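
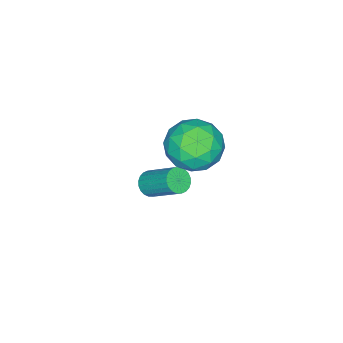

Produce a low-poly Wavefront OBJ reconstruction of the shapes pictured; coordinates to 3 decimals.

v -3.789 -0.119 -0.96
v -3.205 -0.198 -0.927
v -3.087 1.161 0.233
v -3.671 1.239 0.2
v -3.22 -0.048 -1.101
v -3.103 1.311 0.059
v -3.322 0.091 -1.253
v -3.205 1.45 -0.094
v -3.495 0.198 -1.361
v -3.378 1.557 -0.202
v -3.713 0.256 -1.408
v -3.595 1.615 -0.249
v -3.942 0.258 -1.386
v -3.824 1.617 -0.227
v -4.148 0.202 -1.3
v -4.03 1.561 -0.141
v -4.299 0.097 -1.162
v -4.181 1.456 -0.002
v -4.373 -0.041 -0.993
v -4.255 1.318 0.167
v -4.357 -0.191 -0.819
v -4.24 1.168 0.341
v -4.255 -0.33 -0.666
v -4.138 1.029 0.493
v -4.082 -0.437 -0.558
v -3.965 0.922 0.601
v -3.865 -0.495 -0.511
v -3.747 0.864 0.648
v -3.636 -0.497 -0.533
v -3.518 0.862 0.626
v -3.43 -0.441 -0.619
v -3.312 0.918 0.54
v -3.279 -0.336 -0.758
v -3.161 1.023 0.402
v -3.62 3.269 3.593
v -2.641 3.232 4.283
v -3.399 1.388 3.177
v -2.42 1.351 3.867
v -3.499 1.495 4.367
v -3.636 2.658 4.624
v -2.404 1.962 2.836
v -2.541 3.125 3.093
v -1.889 2.424 3.815
v -2.566 2.136 4.761
v -3.474 2.484 2.699
v -4.151 2.196 3.645
v -3.15 3.416 3.974
v -2.89 1.204 3.486
v -3.525 1.289 3.78
v -2.949 1.267 4.185
v -3.735 3.079 4.175
v -3.159 3.057 4.58
v -3.664 2.036 4.63
v -2.881 1.563 2.88
v -2.305 1.541 3.285
v -3.091 3.353 3.275
v -2.515 3.331 3.68
v -2.376 2.584 2.83
v -2.132 2.919 4.105
v -2.002 1.813 3.86
v -1.993 2.172 3.254
v -2.073 2.856 3.405
v -2.53 2.75 4.661
v -2.4 1.644 4.417
v -3.035 1.729 4.71
v -3.115 2.412 4.861
v -2.088 2.275 4.386
v -3.64 2.976 3.043
v -3.51 1.87 2.799
v -2.925 2.208 2.599
v -3.005 2.891 2.75
v -4.038 2.807 3.6
v -3.908 1.701 3.355
v -3.967 1.764 4.055
v -4.047 2.448 4.206
v -3.952 2.345 3.074
f 2 1 5
f 2 5 3
f 3 5 6
f 3 6 4
f 5 1 7
f 5 7 6
f 6 7 8
f 6 8 4
f 7 1 9
f 7 9 8
f 8 9 10
f 8 10 4
f 9 1 11
f 9 11 10
f 10 11 12
f 10 12 4
f 11 1 13
f 11 13 12
f 12 13 14
f 12 14 4
f 13 1 15
f 13 15 14
f 14 15 16
f 14 16 4
f 15 1 17
f 15 17 16
f 16 17 18
f 16 18 4
f 17 1 19
f 17 19 18
f 18 19 20
f 18 20 4
f 19 1 21
f 19 21 20
f 20 21 22
f 20 22 4
f 21 1 23
f 21 23 22
f 22 23 24
f 22 24 4
f 23 1 25
f 23 25 24
f 24 25 26
f 24 26 4
f 25 1 27
f 25 27 26
f 26 27 28
f 26 28 4
f 27 1 29
f 27 29 28
f 28 29 30
f 28 30 4
f 29 1 31
f 29 31 30
f 30 31 32
f 30 32 4
f 31 1 33
f 31 33 32
f 32 33 34
f 32 34 4
f 33 1 2
f 33 2 34
f 34 2 3
f 34 3 4
f 35 72 51
f 72 46 75
f 51 75 40
f 72 75 51
f 35 51 47
f 51 40 52
f 47 52 36
f 51 52 47
f 35 47 56
f 47 36 57
f 56 57 42
f 47 57 56
f 35 56 68
f 56 42 71
f 68 71 45
f 56 71 68
f 35 68 72
f 68 45 76
f 72 76 46
f 68 76 72
f 36 52 63
f 52 40 66
f 63 66 44
f 52 66 63
f 40 75 53
f 75 46 74
f 53 74 39
f 75 74 53
f 46 76 73
f 76 45 69
f 73 69 37
f 76 69 73
f 45 71 70
f 71 42 58
f 70 58 41
f 71 58 70
f 42 57 62
f 57 36 59
f 62 59 43
f 57 59 62
f 38 64 50
f 64 44 65
f 50 65 39
f 64 65 50
f 38 50 48
f 50 39 49
f 48 49 37
f 50 49 48
f 38 48 55
f 48 37 54
f 55 54 41
f 48 54 55
f 38 55 60
f 55 41 61
f 60 61 43
f 55 61 60
f 38 60 64
f 60 43 67
f 64 67 44
f 60 67 64
f 39 65 53
f 65 44 66
f 53 66 40
f 65 66 53
f 37 49 73
f 49 39 74
f 73 74 46
f 49 74 73
f 41 54 70
f 54 37 69
f 70 69 45
f 54 69 70
f 43 61 62
f 61 41 58
f 62 58 42
f 61 58 62
f 44 67 63
f 67 43 59
f 63 59 36
f 67 59 63



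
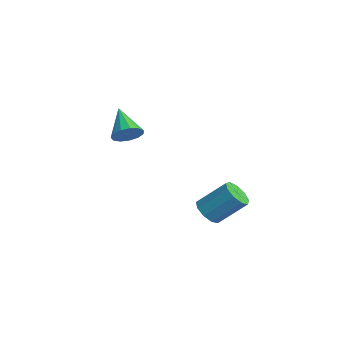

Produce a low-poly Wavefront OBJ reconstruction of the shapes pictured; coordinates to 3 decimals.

v -2.256 -1.54 -1.506
v -1.856 -1.198 -1
v -3.604 -1.34 -0.574
v -1.991 -0.907 -1.257
v -2.21 -0.816 -1.593
v -2.443 -0.956 -1.901
v -2.618 -1.28 -2.084
v -2.678 -1.687 -2.083
v -2.603 -2.047 -1.899
v -2.419 -2.246 -1.59
v -2.183 -2.221 -1.254
v -1.97 -1.979 -0.998
v -1.848 -1.598 -0.903
v 2.177 0.023 -4.283
v 2.679 0.24 -4.735
v 3.246 1.314 -3.589
v 2.743 1.097 -3.137
v 2.279 0.509 -4.79
v 2.846 1.584 -3.644
v 1.831 0.551 -4.608
v 2.398 1.626 -3.462
v 1.545 0.346 -4.273
v 2.111 1.42 -3.127
v 1.554 -0.01 -3.944
v 2.121 1.064 -2.798
v 1.854 -0.351 -3.773
v 2.421 0.723 -2.627
v 2.306 -0.517 -3.841
v 2.873 0.557 -2.695
v 2.697 -0.43 -4.115
v 3.264 0.644 -2.969
v 2.844 -0.132 -4.469
v 3.411 0.943 -3.323
f 2 1 4
f 2 4 3
f 4 1 5
f 4 5 3
f 5 1 6
f 5 6 3
f 6 1 7
f 6 7 3
f 7 1 8
f 7 8 3
f 8 1 9
f 8 9 3
f 9 1 10
f 9 10 3
f 10 1 11
f 10 11 3
f 11 1 12
f 11 12 3
f 12 1 13
f 12 13 3
f 13 1 2
f 13 2 3
f 15 14 18
f 15 18 16
f 16 18 19
f 16 19 17
f 18 14 20
f 18 20 19
f 19 20 21
f 19 21 17
f 20 14 22
f 20 22 21
f 21 22 23
f 21 23 17
f 22 14 24
f 22 24 23
f 23 24 25
f 23 25 17
f 24 14 26
f 24 26 25
f 25 26 27
f 25 27 17
f 26 14 28
f 26 28 27
f 27 28 29
f 27 29 17
f 28 14 30
f 28 30 29
f 29 30 31
f 29 31 17
f 30 14 32
f 30 32 31
f 31 32 33
f 31 33 17
f 32 14 15
f 32 15 33
f 33 15 16
f 33 16 17



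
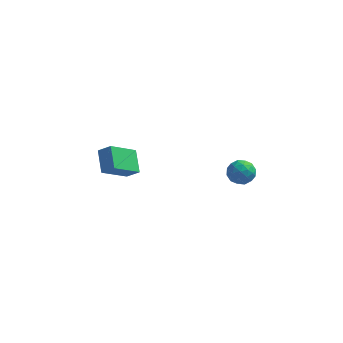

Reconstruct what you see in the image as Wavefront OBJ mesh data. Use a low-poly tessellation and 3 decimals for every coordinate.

v 3.006 -1.396 -1.175
v 3.362 -1.109 -1.869
v 4.198 -1.851 -0.751
v 4.554 -1.564 -1.445
v 4.265 -1.032 -0.876
v 3.529 -0.751 -1.138
v 4.031 -2.209 -1.482
v 3.295 -1.928 -1.744
v 3.996 -1.612 -2.058
v 4.14 -0.885 -1.684
v 3.42 -2.075 -0.936
v 3.564 -1.348 -0.562
v 3.08 -1.213 -1.559
v 4.48 -1.747 -1.061
v 4.31 -1.435 -0.726
v 4.52 -1.266 -1.134
v 3.177 -1.002 -1.13
v 3.387 -0.834 -1.538
v 3.917 -0.788 -0.954
v 4.173 -2.126 -1.082
v 4.383 -1.958 -1.49
v 3.04 -1.694 -1.486
v 3.25 -1.525 -1.894
v 3.643 -2.172 -1.666
v 3.662 -1.34 -2.078
v 4.362 -1.607 -1.829
v 4.055 -1.986 -1.851
v 3.622 -1.821 -2.005
v 3.746 -0.912 -1.858
v 4.447 -1.18 -1.609
v 4.277 -0.867 -1.275
v 3.844 -0.702 -1.429
v 4.119 -1.208 -1.97
v 3.113 -1.78 -1.011
v 3.814 -2.048 -0.762
v 3.716 -2.258 -1.191
v 3.283 -2.093 -1.345
v 3.198 -1.353 -0.791
v 3.898 -1.62 -0.542
v 3.938 -1.139 -0.615
v 3.505 -0.974 -0.769
v 3.441 -1.752 -0.65
v -4.027 -0.524 -3.462
v -3.28 -0.635 -2.87
v -4.488 0.69 -2.654
v -3.741 0.58 -2.062
v -2.899 0.7 -4.658
v -2.152 0.59 -4.066
v -3.36 1.915 -3.85
v -2.613 1.804 -3.258
f 1 38 17
f 38 12 41
f 17 41 6
f 38 41 17
f 1 17 13
f 17 6 18
f 13 18 2
f 17 18 13
f 1 13 22
f 13 2 23
f 22 23 8
f 13 23 22
f 1 22 34
f 22 8 37
f 34 37 11
f 22 37 34
f 1 34 38
f 34 11 42
f 38 42 12
f 34 42 38
f 2 18 29
f 18 6 32
f 29 32 10
f 18 32 29
f 6 41 19
f 41 12 40
f 19 40 5
f 41 40 19
f 12 42 39
f 42 11 35
f 39 35 3
f 42 35 39
f 11 37 36
f 37 8 24
f 36 24 7
f 37 24 36
f 8 23 28
f 23 2 25
f 28 25 9
f 23 25 28
f 4 30 16
f 30 10 31
f 16 31 5
f 30 31 16
f 4 16 14
f 16 5 15
f 14 15 3
f 16 15 14
f 4 14 21
f 14 3 20
f 21 20 7
f 14 20 21
f 4 21 26
f 21 7 27
f 26 27 9
f 21 27 26
f 4 26 30
f 26 9 33
f 30 33 10
f 26 33 30
f 5 31 19
f 31 10 32
f 19 32 6
f 31 32 19
f 3 15 39
f 15 5 40
f 39 40 12
f 15 40 39
f 7 20 36
f 20 3 35
f 36 35 11
f 20 35 36
f 9 27 28
f 27 7 24
f 28 24 8
f 27 24 28
f 10 33 29
f 33 9 25
f 29 25 2
f 33 25 29
f 44 46 43
f 47 44 43
f 43 46 45
f 45 47 43
f 44 50 46
f 48 44 47
f 48 50 44
f 46 50 45
f 49 47 45
f 45 50 49
f 49 48 47
f 50 48 49



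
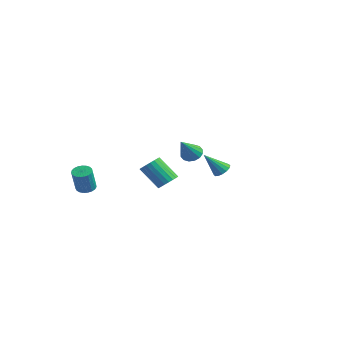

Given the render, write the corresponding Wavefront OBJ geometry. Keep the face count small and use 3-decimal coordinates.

v 3.529 0.114 -0.408
v 3.765 -0.292 -0.63
v 3.131 -0.714 0.688
v 3.953 -0.178 -0.475
v 4.028 0.014 -0.302
v 3.969 0.233 -0.158
v 3.792 0.421 -0.081
v 3.544 0.526 -0.091
v 3.293 0.521 -0.186
v 3.104 0.407 -0.341
v 3.029 0.214 -0.513
v 3.088 -0.005 -0.658
v 3.265 -0.192 -0.735
v 3.513 -0.298 -0.725
v -3.782 -3.147 -3.166
v -3.284 -2.917 -3.213
v -2.941 -3.384 -1.862
v -3.438 -3.613 -1.814
v -3.407 -2.747 -3.123
v -3.063 -3.213 -1.772
v -3.594 -2.645 -3.04
v -3.251 -3.111 -1.689
v -3.814 -2.631 -2.979
v -3.471 -3.097 -1.628
v -4.028 -2.705 -2.95
v -3.685 -3.171 -1.599
v -4.2 -2.856 -2.959
v -3.857 -3.322 -1.608
v -4.299 -3.057 -3.003
v -3.956 -3.523 -1.652
v -4.309 -3.274 -3.075
v -3.966 -3.74 -1.724
v -4.228 -3.469 -3.163
v -3.884 -3.935 -1.812
v -4.069 -3.608 -3.252
v -3.726 -4.074 -1.9
v -3.861 -3.667 -3.325
v -3.518 -4.133 -1.974
v -3.639 -3.637 -3.371
v -3.296 -4.103 -2.02
v -3.442 -3.522 -3.381
v -3.098 -3.988 -2.03
v -3.303 -3.342 -3.354
v -2.96 -3.808 -2.003
v -3.247 -3.128 -3.295
v -2.904 -3.594 -1.944
v -0.455 -0.283 -2.421
v -0.067 -0.784 -2.334
v -0.997 -1.299 -1.152
v -1.385 -0.797 -1.239
v 0.04 -0.603 -2.171
v -0.891 -1.117 -0.989
v 0.061 -0.366 -2.051
v -0.87 -0.88 -0.869
v -0.007 -0.115 -1.996
v -0.938 -0.629 -0.813
v -0.153 0.107 -2.013
v -1.083 -0.407 -0.831
v -0.35 0.262 -2.102
v -1.281 -0.252 -0.92
v -0.566 0.322 -2.245
v -1.497 -0.192 -1.063
v -0.763 0.278 -2.419
v -1.693 -0.236 -1.237
v -0.906 0.137 -2.594
v -1.837 -0.377 -1.412
v -0.971 -0.077 -2.738
v -1.902 -0.591 -1.556
v -0.947 -0.326 -2.828
v -1.878 -0.841 -1.646
v -0.838 -0.568 -2.847
v -1.768 -1.083 -1.665
v -0.662 -0.761 -2.793
v -1.593 -1.275 -1.61
v -0.451 -0.871 -2.674
v -1.382 -1.385 -1.492
v -0.24 -0.879 -2.512
v -1.171 -1.393 -1.33
v -3.933 3.774 -2.278
v -3.578 4.245 -2.005
v -3.387 2.646 -1.042
v -3.878 4.264 -1.854
v -4.193 4.152 -1.817
v -4.439 3.939 -1.903
v -4.549 3.681 -2.09
v -4.494 3.449 -2.327
v -4.289 3.303 -2.55
v -3.989 3.284 -2.701
v -3.674 3.396 -2.738
v -3.428 3.609 -2.652
v -3.318 3.867 -2.465
v -3.373 4.1 -2.228
f 2 1 4
f 2 4 3
f 4 1 5
f 4 5 3
f 5 1 6
f 5 6 3
f 6 1 7
f 6 7 3
f 7 1 8
f 7 8 3
f 8 1 9
f 8 9 3
f 9 1 10
f 9 10 3
f 10 1 11
f 10 11 3
f 11 1 12
f 11 12 3
f 12 1 13
f 12 13 3
f 13 1 14
f 13 14 3
f 14 1 2
f 14 2 3
f 16 15 19
f 16 19 17
f 17 19 20
f 17 20 18
f 19 15 21
f 19 21 20
f 20 21 22
f 20 22 18
f 21 15 23
f 21 23 22
f 22 23 24
f 22 24 18
f 23 15 25
f 23 25 24
f 24 25 26
f 24 26 18
f 25 15 27
f 25 27 26
f 26 27 28
f 26 28 18
f 27 15 29
f 27 29 28
f 28 29 30
f 28 30 18
f 29 15 31
f 29 31 30
f 30 31 32
f 30 32 18
f 31 15 33
f 31 33 32
f 32 33 34
f 32 34 18
f 33 15 35
f 33 35 34
f 34 35 36
f 34 36 18
f 35 15 37
f 35 37 36
f 36 37 38
f 36 38 18
f 37 15 39
f 37 39 38
f 38 39 40
f 38 40 18
f 39 15 41
f 39 41 40
f 40 41 42
f 40 42 18
f 41 15 43
f 41 43 42
f 42 43 44
f 42 44 18
f 43 15 45
f 43 45 44
f 44 45 46
f 44 46 18
f 45 15 16
f 45 16 46
f 46 16 17
f 46 17 18
f 48 47 51
f 48 51 49
f 49 51 52
f 49 52 50
f 51 47 53
f 51 53 52
f 52 53 54
f 52 54 50
f 53 47 55
f 53 55 54
f 54 55 56
f 54 56 50
f 55 47 57
f 55 57 56
f 56 57 58
f 56 58 50
f 57 47 59
f 57 59 58
f 58 59 60
f 58 60 50
f 59 47 61
f 59 61 60
f 60 61 62
f 60 62 50
f 61 47 63
f 61 63 62
f 62 63 64
f 62 64 50
f 63 47 65
f 63 65 64
f 64 65 66
f 64 66 50
f 65 47 67
f 65 67 66
f 66 67 68
f 66 68 50
f 67 47 69
f 67 69 68
f 68 69 70
f 68 70 50
f 69 47 71
f 69 71 70
f 70 71 72
f 70 72 50
f 71 47 73
f 71 73 72
f 72 73 74
f 72 74 50
f 73 47 75
f 73 75 74
f 74 75 76
f 74 76 50
f 75 47 77
f 75 77 76
f 76 77 78
f 76 78 50
f 77 47 48
f 77 48 78
f 78 48 49
f 78 49 50
f 80 79 82
f 80 82 81
f 82 79 83
f 82 83 81
f 83 79 84
f 83 84 81
f 84 79 85
f 84 85 81
f 85 79 86
f 85 86 81
f 86 79 87
f 86 87 81
f 87 79 88
f 87 88 81
f 88 79 89
f 88 89 81
f 89 79 90
f 89 90 81
f 90 79 91
f 90 91 81
f 91 79 92
f 91 92 81
f 92 79 80
f 92 80 81



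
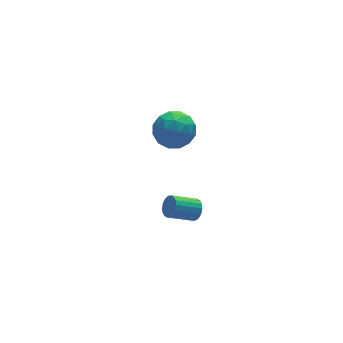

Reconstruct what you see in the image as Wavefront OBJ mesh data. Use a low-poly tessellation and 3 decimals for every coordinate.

v -3.062 -2.681 2.33
v -2.463 -2.288 1.664
v -1.817 -3.312 3.076
v -1.218 -2.919 2.41
v -1.691 -2.343 3.044
v -2.46 -1.953 2.582
v -1.82 -3.647 2.158
v -2.589 -3.257 1.696
v -1.696 -2.885 1.557
v -1.616 -2.079 2.105
v -2.664 -3.521 2.635
v -2.584 -2.715 3.183
v -2.871 -2.429 1.931
v -1.409 -3.171 2.809
v -1.686 -2.832 3.181
v -1.334 -2.601 2.79
v -2.87 -2.232 2.471
v -2.518 -2.001 2.08
v -2.064 -2.033 2.891
v -1.762 -3.599 2.66
v -1.41 -3.368 2.269
v -2.946 -2.999 1.95
v -2.594 -2.768 1.559
v -2.216 -3.567 1.849
v -2.069 -2.549 1.477
v -1.337 -2.92 1.916
v -1.691 -3.348 1.768
v -2.143 -3.119 1.496
v -2.022 -2.075 1.799
v -1.29 -2.446 2.238
v -1.568 -2.107 2.61
v -2.02 -1.878 2.339
v -1.571 -2.426 1.737
v -2.99 -3.154 2.502
v -2.258 -3.525 2.941
v -2.26 -3.722 2.401
v -2.712 -3.493 2.13
v -2.943 -2.68 2.824
v -2.211 -3.051 3.263
v -2.137 -2.481 3.244
v -2.589 -2.252 2.972
v -2.709 -3.174 3.003
v -1.349 -3.224 -3.328
v -1.105 -3.362 -2.855
v -2.266 -3.234 -2.219
v -2.511 -3.096 -2.692
v -1.081 -3.118 -2.86
v -2.242 -2.991 -2.224
v -1.11 -2.895 -2.957
v -2.271 -2.768 -2.321
v -1.187 -2.738 -3.128
v -2.348 -2.61 -2.492
v -1.295 -2.677 -3.339
v -2.456 -2.549 -2.703
v -1.415 -2.724 -3.547
v -2.576 -2.596 -2.911
v -1.521 -2.87 -3.712
v -2.682 -2.742 -3.076
v -1.594 -3.086 -3.801
v -2.755 -2.958 -3.165
v -1.618 -3.329 -3.796
v -2.779 -3.202 -3.16
v -1.589 -3.552 -3.699
v -2.75 -3.425 -3.063
v -1.512 -3.71 -3.528
v -2.673 -3.582 -2.892
v -1.404 -3.771 -3.317
v -2.565 -3.643 -2.681
v -1.284 -3.724 -3.109
v -2.445 -3.596 -2.473
v -1.178 -3.578 -2.944
v -2.339 -3.45 -2.308
f 1 38 17
f 38 12 41
f 17 41 6
f 38 41 17
f 1 17 13
f 17 6 18
f 13 18 2
f 17 18 13
f 1 13 22
f 13 2 23
f 22 23 8
f 13 23 22
f 1 22 34
f 22 8 37
f 34 37 11
f 22 37 34
f 1 34 38
f 34 11 42
f 38 42 12
f 34 42 38
f 2 18 29
f 18 6 32
f 29 32 10
f 18 32 29
f 6 41 19
f 41 12 40
f 19 40 5
f 41 40 19
f 12 42 39
f 42 11 35
f 39 35 3
f 42 35 39
f 11 37 36
f 37 8 24
f 36 24 7
f 37 24 36
f 8 23 28
f 23 2 25
f 28 25 9
f 23 25 28
f 4 30 16
f 30 10 31
f 16 31 5
f 30 31 16
f 4 16 14
f 16 5 15
f 14 15 3
f 16 15 14
f 4 14 21
f 14 3 20
f 21 20 7
f 14 20 21
f 4 21 26
f 21 7 27
f 26 27 9
f 21 27 26
f 4 26 30
f 26 9 33
f 30 33 10
f 26 33 30
f 5 31 19
f 31 10 32
f 19 32 6
f 31 32 19
f 3 15 39
f 15 5 40
f 39 40 12
f 15 40 39
f 7 20 36
f 20 3 35
f 36 35 11
f 20 35 36
f 9 27 28
f 27 7 24
f 28 24 8
f 27 24 28
f 10 33 29
f 33 9 25
f 29 25 2
f 33 25 29
f 44 43 47
f 44 47 45
f 45 47 48
f 45 48 46
f 47 43 49
f 47 49 48
f 48 49 50
f 48 50 46
f 49 43 51
f 49 51 50
f 50 51 52
f 50 52 46
f 51 43 53
f 51 53 52
f 52 53 54
f 52 54 46
f 53 43 55
f 53 55 54
f 54 55 56
f 54 56 46
f 55 43 57
f 55 57 56
f 56 57 58
f 56 58 46
f 57 43 59
f 57 59 58
f 58 59 60
f 58 60 46
f 59 43 61
f 59 61 60
f 60 61 62
f 60 62 46
f 61 43 63
f 61 63 62
f 62 63 64
f 62 64 46
f 63 43 65
f 63 65 64
f 64 65 66
f 64 66 46
f 65 43 67
f 65 67 66
f 66 67 68
f 66 68 46
f 67 43 69
f 67 69 68
f 68 69 70
f 68 70 46
f 69 43 71
f 69 71 70
f 70 71 72
f 70 72 46
f 71 43 44
f 71 44 72
f 72 44 45
f 72 45 46



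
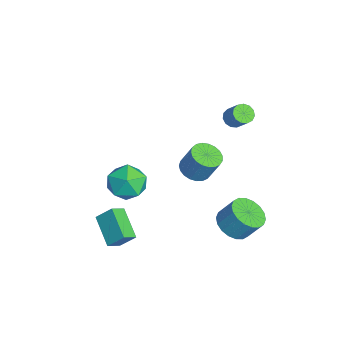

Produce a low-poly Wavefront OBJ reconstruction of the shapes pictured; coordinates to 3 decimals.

v -0.453 2.352 1.649
v -0.205 2.736 1.276
v 0.481 3.131 2.137
v 0.233 2.748 2.511
v -0.466 2.892 1.412
v 0.22 3.287 2.273
v -0.722 2.877 1.623
v -0.036 3.272 2.484
v -0.893 2.695 1.842
v -0.207 3.09 2.704
v -0.924 2.404 2.001
v -0.238 2.799 2.862
v -0.806 2.097 2.047
v -0.12 2.492 2.909
v -0.575 1.871 1.968
v 0.111 2.266 2.829
v -0.306 1.798 1.787
v 0.38 2.193 2.648
v -0.084 1.901 1.562
v 0.602 2.296 2.424
v 0.022 2.147 1.365
v 0.708 2.542 2.227
v -0.024 2.459 1.259
v 0.662 2.854 2.12
v -1.459 0.589 -3.103
v -0.617 0.557 -3.317
v -0.238 1.119 -1.912
v -1.081 1.151 -1.697
v -0.709 0.89 -3.425
v -0.33 1.451 -2.02
v -0.932 1.17 -3.477
v -0.553 1.732 -2.072
v -1.245 1.351 -3.465
v -0.866 1.912 -2.06
v -1.596 1.399 -3.39
v -1.217 1.961 -1.984
v -1.923 1.307 -3.265
v -1.544 1.869 -1.86
v -2.17 1.092 -3.112
v -1.791 1.653 -1.707
v -2.294 0.789 -2.958
v -1.915 1.351 -1.552
v -2.274 0.452 -2.828
v -1.895 1.014 -1.423
v -2.113 0.138 -2.746
v -1.734 0.7 -1.341
v -1.839 -0.097 -2.726
v -1.46 0.465 -1.321
v -1.499 -0.214 -2.771
v -1.121 0.348 -1.366
v -1.153 -0.192 -2.873
v -0.774 0.37 -1.468
v -0.86 -0.035 -3.015
v -0.481 0.527 -1.61
v -0.67 0.23 -3.172
v -0.291 0.792 -1.767
v 2.432 -2.309 -0.809
v 3.408 -2.762 -0.414
v 1.472 -3.678 -0.006
v 2.448 -4.131 0.389
v 2.066 -3.136 0.81
v 2.659 -2.29 0.314
v 2.221 -4.15 -0.734
v 2.814 -3.304 -1.23
v 3.278 -3.899 -0.368
v 3.182 -3.273 0.587
v 1.698 -3.167 -1.007
v 1.602 -2.541 -0.052
v 1.892 -4.12 -3.351
v 2.13 -3.347 -2.547
v 3.427 -3.698 -4.211
v 3.666 -2.925 -3.408
v 2.334 -4.755 -2.872
v 2.573 -3.982 -2.069
v 3.87 -4.333 -3.733
v 4.108 -3.56 -2.929
v 2.932 1.894 -3.657
v 3.635 1.229 -3.406
v 3.91 1.94 -2.292
v 3.208 2.606 -2.543
v 3.861 1.524 -3.65
v 4.137 2.236 -2.536
v 3.904 1.893 -3.896
v 4.179 2.604 -2.782
v 3.753 2.262 -4.094
v 4.028 2.973 -2.98
v 3.44 2.558 -4.206
v 3.716 3.269 -3.092
v 3.027 2.723 -4.209
v 3.302 3.434 -3.095
v 2.595 2.723 -4.103
v 2.87 3.435 -2.989
v 2.23 2.56 -3.908
v 2.505 3.271 -2.794
v 2.003 2.264 -3.664
v 2.279 2.976 -2.55
v 1.961 1.896 -3.418
v 2.236 2.607 -2.304
v 2.112 1.527 -3.22
v 2.387 2.238 -2.106
v 2.424 1.231 -3.108
v 2.7 1.942 -1.994
v 2.838 1.066 -3.105
v 3.113 1.777 -1.991
v 3.27 1.065 -3.211
v 3.545 1.777 -2.097
f 2 1 5
f 2 5 3
f 3 5 6
f 3 6 4
f 5 1 7
f 5 7 6
f 6 7 8
f 6 8 4
f 7 1 9
f 7 9 8
f 8 9 10
f 8 10 4
f 9 1 11
f 9 11 10
f 10 11 12
f 10 12 4
f 11 1 13
f 11 13 12
f 12 13 14
f 12 14 4
f 13 1 15
f 13 15 14
f 14 15 16
f 14 16 4
f 15 1 17
f 15 17 16
f 16 17 18
f 16 18 4
f 17 1 19
f 17 19 18
f 18 19 20
f 18 20 4
f 19 1 21
f 19 21 20
f 20 21 22
f 20 22 4
f 21 1 23
f 21 23 22
f 22 23 24
f 22 24 4
f 23 1 2
f 23 2 24
f 24 2 3
f 24 3 4
f 26 25 29
f 26 29 27
f 27 29 30
f 27 30 28
f 29 25 31
f 29 31 30
f 30 31 32
f 30 32 28
f 31 25 33
f 31 33 32
f 32 33 34
f 32 34 28
f 33 25 35
f 33 35 34
f 34 35 36
f 34 36 28
f 35 25 37
f 35 37 36
f 36 37 38
f 36 38 28
f 37 25 39
f 37 39 38
f 38 39 40
f 38 40 28
f 39 25 41
f 39 41 40
f 40 41 42
f 40 42 28
f 41 25 43
f 41 43 42
f 42 43 44
f 42 44 28
f 43 25 45
f 43 45 44
f 44 45 46
f 44 46 28
f 45 25 47
f 45 47 46
f 46 47 48
f 46 48 28
f 47 25 49
f 47 49 48
f 48 49 50
f 48 50 28
f 49 25 51
f 49 51 50
f 50 51 52
f 50 52 28
f 51 25 53
f 51 53 52
f 52 53 54
f 52 54 28
f 53 25 55
f 53 55 54
f 54 55 56
f 54 56 28
f 55 25 26
f 55 26 56
f 56 26 27
f 56 27 28
f 57 68 62
f 57 62 58
f 57 58 64
f 57 64 67
f 57 67 68
f 58 62 66
f 62 68 61
f 68 67 59
f 67 64 63
f 64 58 65
f 60 66 61
f 60 61 59
f 60 59 63
f 60 63 65
f 60 65 66
f 61 66 62
f 59 61 68
f 63 59 67
f 65 63 64
f 66 65 58
f 70 72 69
f 73 70 69
f 69 72 71
f 71 73 69
f 70 76 72
f 74 70 73
f 74 76 70
f 72 76 71
f 75 73 71
f 71 76 75
f 75 74 73
f 76 74 75
f 78 77 81
f 78 81 79
f 79 81 82
f 79 82 80
f 81 77 83
f 81 83 82
f 82 83 84
f 82 84 80
f 83 77 85
f 83 85 84
f 84 85 86
f 84 86 80
f 85 77 87
f 85 87 86
f 86 87 88
f 86 88 80
f 87 77 89
f 87 89 88
f 88 89 90
f 88 90 80
f 89 77 91
f 89 91 90
f 90 91 92
f 90 92 80
f 91 77 93
f 91 93 92
f 92 93 94
f 92 94 80
f 93 77 95
f 93 95 94
f 94 95 96
f 94 96 80
f 95 77 97
f 95 97 96
f 96 97 98
f 96 98 80
f 97 77 99
f 97 99 98
f 98 99 100
f 98 100 80
f 99 77 101
f 99 101 100
f 100 101 102
f 100 102 80
f 101 77 103
f 101 103 102
f 102 103 104
f 102 104 80
f 103 77 105
f 103 105 104
f 104 105 106
f 104 106 80
f 105 77 78
f 105 78 106
f 106 78 79
f 106 79 80



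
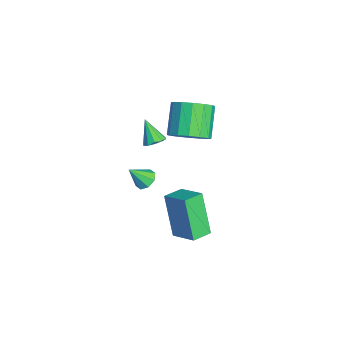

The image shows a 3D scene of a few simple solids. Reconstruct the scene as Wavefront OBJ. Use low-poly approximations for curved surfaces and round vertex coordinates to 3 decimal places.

v -1.327 -1.424 1.249
v -0.829 -0.635 1.547
v -2.034 -0.327 2.749
v -2.533 -1.116 2.451
v -1.143 -0.463 1.188
v -2.348 -0.156 2.39
v -1.507 -0.549 0.845
v -2.712 -0.241 2.047
v -1.823 -0.869 0.61
v -3.028 -0.562 1.813
v -2.006 -1.338 0.547
v -3.211 -1.031 1.749
v -2.007 -1.83 0.671
v -3.212 -1.522 1.874
v -1.826 -2.213 0.951
v -3.031 -1.905 2.153
v -1.512 -2.384 1.31
v -2.717 -2.077 2.512
v -1.148 -2.299 1.653
v -2.353 -1.991 2.855
v -0.832 -1.978 1.887
v -2.037 -1.671 3.09
v -0.649 -1.509 1.951
v -1.854 -1.202 3.153
v -0.648 -1.018 1.826
v -1.853 -0.71 3.029
v -1.075 -2.969 1.285
v -0.657 -3.293 1.435
v -1.725 -3.331 2.315
v -0.608 -2.987 1.574
v -0.737 -2.674 1.603
v -0.995 -2.473 1.51
v -1.284 -2.462 1.332
v -1.494 -2.644 1.136
v -1.543 -2.95 0.997
v -1.414 -3.264 0.968
v -1.156 -3.464 1.06
v -0.867 -3.475 1.238
v 2.536 -1.8 -1.495
v 1.648 -2.079 0.443
v 3.483 -1.024 -0.949
v 2.595 -1.303 0.989
v 3.105 -2.597 -1.349
v 2.217 -2.876 0.589
v 4.052 -1.821 -0.803
v 3.164 -2.1 1.135
v -0.109 -3.472 -0.455
v 0.328 -3.724 -0.721
v 0.009 -4.208 0.435
v 0.456 -3.394 -0.465
v 0.252 -3.11 -0.203
v -0.163 -3.039 -0.089
v -0.546 -3.221 -0.189
v -0.673 -3.551 -0.445
v -0.47 -3.835 -0.706
v -0.055 -3.906 -0.82
f 2 1 5
f 2 5 3
f 3 5 6
f 3 6 4
f 5 1 7
f 5 7 6
f 6 7 8
f 6 8 4
f 7 1 9
f 7 9 8
f 8 9 10
f 8 10 4
f 9 1 11
f 9 11 10
f 10 11 12
f 10 12 4
f 11 1 13
f 11 13 12
f 12 13 14
f 12 14 4
f 13 1 15
f 13 15 14
f 14 15 16
f 14 16 4
f 15 1 17
f 15 17 16
f 16 17 18
f 16 18 4
f 17 1 19
f 17 19 18
f 18 19 20
f 18 20 4
f 19 1 21
f 19 21 20
f 20 21 22
f 20 22 4
f 21 1 23
f 21 23 22
f 22 23 24
f 22 24 4
f 23 1 25
f 23 25 24
f 24 25 26
f 24 26 4
f 25 1 2
f 25 2 26
f 26 2 3
f 26 3 4
f 28 27 30
f 28 30 29
f 30 27 31
f 30 31 29
f 31 27 32
f 31 32 29
f 32 27 33
f 32 33 29
f 33 27 34
f 33 34 29
f 34 27 35
f 34 35 29
f 35 27 36
f 35 36 29
f 36 27 37
f 36 37 29
f 37 27 38
f 37 38 29
f 38 27 28
f 38 28 29
f 40 42 39
f 43 40 39
f 39 42 41
f 41 43 39
f 40 46 42
f 44 40 43
f 44 46 40
f 42 46 41
f 45 43 41
f 41 46 45
f 45 44 43
f 46 44 45
f 48 47 50
f 48 50 49
f 50 47 51
f 50 51 49
f 51 47 52
f 51 52 49
f 52 47 53
f 52 53 49
f 53 47 54
f 53 54 49
f 54 47 55
f 54 55 49
f 55 47 56
f 55 56 49
f 56 47 48
f 56 48 49



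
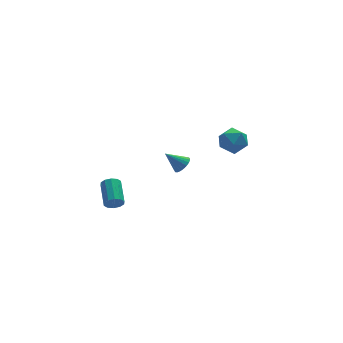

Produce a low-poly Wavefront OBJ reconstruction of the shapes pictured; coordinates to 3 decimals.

v 0.742 -2.279 -0.949
v 1.146 -2 -0.659
v -0.062 -1.961 -0.131
v 1.065 -1.832 -0.805
v 0.928 -1.741 -0.976
v 0.759 -1.743 -1.142
v 0.586 -1.838 -1.274
v 0.441 -2.009 -1.35
v 0.348 -2.227 -1.357
v 0.323 -2.454 -1.293
v 0.37 -2.651 -1.17
v 0.482 -2.783 -1.008
v 0.639 -2.829 -0.836
v 0.813 -2.779 -0.683
v 0.976 -2.643 -0.577
v 1.097 -2.444 -0.534
v 1.158 -2.217 -0.564
v -3.24 -3.6 -2.039
v -2.951 -3.805 -1.645
v -2.732 -2.466 -1.106
v -3.02 -2.26 -1.501
v -2.749 -3.738 -1.894
v -2.53 -2.399 -1.355
v -2.734 -3.618 -2.198
v -2.515 -2.279 -1.66
v -2.913 -3.491 -2.442
v -2.693 -2.152 -1.903
v -3.216 -3.405 -2.532
v -2.996 -2.066 -1.993
v -3.528 -3.394 -2.434
v -3.309 -2.055 -1.895
v -3.73 -3.461 -2.185
v -3.511 -2.122 -1.646
v -3.745 -3.581 -1.88
v -3.526 -2.242 -1.342
v -3.567 -3.708 -1.637
v -3.347 -2.369 -1.098
v -3.264 -3.794 -1.547
v -3.044 -2.455 -1.008
v 3.624 -0.657 -1.462
v 4.207 -0.162 -0.999
v 3.713 -1.698 -0.461
v 4.296 -1.203 0.002
v 3.441 -0.948 -0.057
v 3.386 -0.305 -0.675
v 4.534 -1.555 -0.785
v 4.479 -0.912 -1.403
v 4.769 -0.717 -0.581
v 4.094 -0.342 -0.131
v 3.826 -1.518 -1.329
v 3.151 -1.143 -0.879
f 2 1 4
f 2 4 3
f 4 1 5
f 4 5 3
f 5 1 6
f 5 6 3
f 6 1 7
f 6 7 3
f 7 1 8
f 7 8 3
f 8 1 9
f 8 9 3
f 9 1 10
f 9 10 3
f 10 1 11
f 10 11 3
f 11 1 12
f 11 12 3
f 12 1 13
f 12 13 3
f 13 1 14
f 13 14 3
f 14 1 15
f 14 15 3
f 15 1 16
f 15 16 3
f 16 1 17
f 16 17 3
f 17 1 2
f 17 2 3
f 19 18 22
f 19 22 20
f 20 22 23
f 20 23 21
f 22 18 24
f 22 24 23
f 23 24 25
f 23 25 21
f 24 18 26
f 24 26 25
f 25 26 27
f 25 27 21
f 26 18 28
f 26 28 27
f 27 28 29
f 27 29 21
f 28 18 30
f 28 30 29
f 29 30 31
f 29 31 21
f 30 18 32
f 30 32 31
f 31 32 33
f 31 33 21
f 32 18 34
f 32 34 33
f 33 34 35
f 33 35 21
f 34 18 36
f 34 36 35
f 35 36 37
f 35 37 21
f 36 18 38
f 36 38 37
f 37 38 39
f 37 39 21
f 38 18 19
f 38 19 39
f 39 19 20
f 39 20 21
f 40 51 45
f 40 45 41
f 40 41 47
f 40 47 50
f 40 50 51
f 41 45 49
f 45 51 44
f 51 50 42
f 50 47 46
f 47 41 48
f 43 49 44
f 43 44 42
f 43 42 46
f 43 46 48
f 43 48 49
f 44 49 45
f 42 44 51
f 46 42 50
f 48 46 47
f 49 48 41



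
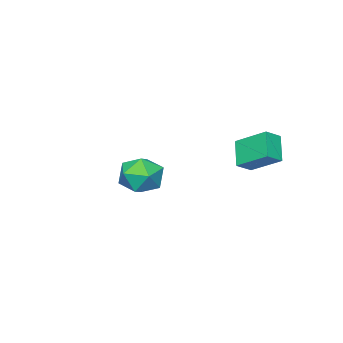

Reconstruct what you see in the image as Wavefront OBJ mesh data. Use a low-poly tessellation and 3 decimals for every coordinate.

v 4.193 2.552 2.451
v 4.562 1.981 1.401
v 2.818 1.099 2.759
v 3.187 0.528 1.709
v 3.946 0.559 2.703
v 4.796 1.457 2.512
v 2.584 1.623 1.648
v 3.434 2.521 1.457
v 3.567 1.407 0.904
v 4.408 0.749 1.556
v 2.972 2.331 2.604
v 3.813 1.673 3.256
v -2.291 3.271 1.119
v -3.14 2.439 2.32
v -2.539 5.038 2.167
v -3.388 4.207 3.368
v -1.392 3.093 1.632
v -2.241 2.262 2.833
v -1.64 4.861 2.68
v -2.489 4.029 3.881
v -0.394 -2.376 -0.481
v 0.253 -2.435 -0.494
v -0.326 -1.944 0.901
v 0.136 -2.024 -0.617
v -0.229 -1.778 -0.676
v -0.671 -1.811 -0.644
v -0.984 -2.108 -0.536
v -1.02 -2.531 -0.402
v -0.763 -2.881 -0.306
v -0.334 -2.994 -0.291
v 0.068 -2.818 -0.366
f 1 12 6
f 1 6 2
f 1 2 8
f 1 8 11
f 1 11 12
f 2 6 10
f 6 12 5
f 12 11 3
f 11 8 7
f 8 2 9
f 4 10 5
f 4 5 3
f 4 3 7
f 4 7 9
f 4 9 10
f 5 10 6
f 3 5 12
f 7 3 11
f 9 7 8
f 10 9 2
f 14 16 13
f 17 14 13
f 13 16 15
f 15 17 13
f 14 20 16
f 18 14 17
f 18 20 14
f 16 20 15
f 19 17 15
f 15 20 19
f 19 18 17
f 20 18 19
f 22 21 24
f 22 24 23
f 24 21 25
f 24 25 23
f 25 21 26
f 25 26 23
f 26 21 27
f 26 27 23
f 27 21 28
f 27 28 23
f 28 21 29
f 28 29 23
f 29 21 30
f 29 30 23
f 30 21 31
f 30 31 23
f 31 21 22
f 31 22 23



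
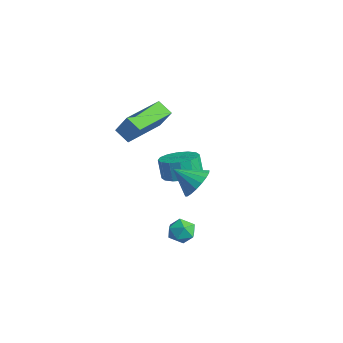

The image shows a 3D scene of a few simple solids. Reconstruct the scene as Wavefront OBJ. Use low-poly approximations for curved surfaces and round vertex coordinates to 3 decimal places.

v -1.964 3.743 -1.273
v -1.442 2.967 -1.105
v -1.774 2.962 -0.099
v -2.296 3.737 -0.267
v -1.144 3.346 -1.005
v -1.476 3.34 0.002
v -1.066 3.83 -0.976
v -1.398 3.825 0.03
v -1.228 4.291 -1.027
v -1.561 4.286 -0.021
v -1.588 4.606 -1.145
v -1.92 4.6 -0.138
v -2.048 4.689 -1.296
v -2.381 4.683 -0.29
v -2.486 4.518 -1.441
v -2.818 4.513 -0.435
v -2.784 4.14 -1.542
v -3.116 4.134 -0.535
v -2.862 3.655 -1.57
v -3.194 3.65 -0.564
v -2.699 3.194 -1.519
v -3.032 3.189 -0.513
v -2.34 2.88 -1.402
v -2.672 2.874 -0.395
v -1.879 2.797 -1.25
v -2.212 2.791 -0.244
v 2.452 1.839 -1.732
v 2.991 1.49 -1.468
v 1.749 1.07 -1.312
v 2.288 0.721 -1.048
v 2.112 1.339 -0.785
v 2.547 1.814 -1.045
v 2.193 0.746 -1.735
v 2.628 1.221 -1.995
v 2.831 0.814 -1.47
v 2.781 1.181 -0.883
v 1.959 1.379 -1.897
v 1.909 1.746 -1.31
v 2.088 2.199 1.161
v 2.622 2.324 1.811
v 1.372 1.421 1.899
v 2.368 2.601 1.856
v 2.059 2.798 1.763
v 1.755 2.877 1.552
v 1.518 2.821 1.263
v 1.393 2.642 0.953
v 1.406 2.376 0.685
v 1.555 2.074 0.511
v 1.809 1.798 0.466
v 2.118 1.6 0.558
v 2.421 1.522 0.77
v 2.659 1.577 1.059
v 2.783 1.756 1.368
v 2.77 2.023 1.637
v -3.593 1.229 1.588
v -2.9 1.454 2.712
v -4.354 3.249 1.651
v -3.661 3.475 2.776
v -2.899 1.505 1.104
v -2.206 1.731 2.229
v -3.66 3.526 1.168
v -2.967 3.751 2.292
f 2 1 5
f 2 5 3
f 3 5 6
f 3 6 4
f 5 1 7
f 5 7 6
f 6 7 8
f 6 8 4
f 7 1 9
f 7 9 8
f 8 9 10
f 8 10 4
f 9 1 11
f 9 11 10
f 10 11 12
f 10 12 4
f 11 1 13
f 11 13 12
f 12 13 14
f 12 14 4
f 13 1 15
f 13 15 14
f 14 15 16
f 14 16 4
f 15 1 17
f 15 17 16
f 16 17 18
f 16 18 4
f 17 1 19
f 17 19 18
f 18 19 20
f 18 20 4
f 19 1 21
f 19 21 20
f 20 21 22
f 20 22 4
f 21 1 23
f 21 23 22
f 22 23 24
f 22 24 4
f 23 1 25
f 23 25 24
f 24 25 26
f 24 26 4
f 25 1 2
f 25 2 26
f 26 2 3
f 26 3 4
f 27 38 32
f 27 32 28
f 27 28 34
f 27 34 37
f 27 37 38
f 28 32 36
f 32 38 31
f 38 37 29
f 37 34 33
f 34 28 35
f 30 36 31
f 30 31 29
f 30 29 33
f 30 33 35
f 30 35 36
f 31 36 32
f 29 31 38
f 33 29 37
f 35 33 34
f 36 35 28
f 40 39 42
f 40 42 41
f 42 39 43
f 42 43 41
f 43 39 44
f 43 44 41
f 44 39 45
f 44 45 41
f 45 39 46
f 45 46 41
f 46 39 47
f 46 47 41
f 47 39 48
f 47 48 41
f 48 39 49
f 48 49 41
f 49 39 50
f 49 50 41
f 50 39 51
f 50 51 41
f 51 39 52
f 51 52 41
f 52 39 53
f 52 53 41
f 53 39 54
f 53 54 41
f 54 39 40
f 54 40 41
f 56 58 55
f 59 56 55
f 55 58 57
f 57 59 55
f 56 62 58
f 60 56 59
f 60 62 56
f 58 62 57
f 61 59 57
f 57 62 61
f 61 60 59
f 62 60 61



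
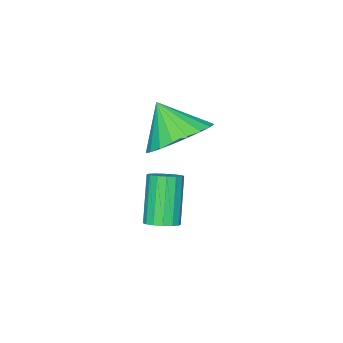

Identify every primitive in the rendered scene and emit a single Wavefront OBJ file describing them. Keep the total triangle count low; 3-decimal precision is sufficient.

v -1.914 3.465 -0.872
v -0.901 3.693 -0.716
v -1.886 2.595 0.212
v -1.101 3.993 -0.469
v -1.441 4.202 -0.292
v -1.863 4.283 -0.216
v -2.294 4.223 -0.252
v -2.659 4.032 -0.396
v -2.896 3.743 -0.622
v -2.963 3.406 -0.891
v -2.848 3.079 -1.157
v -2.572 2.819 -1.373
v -2.183 2.67 -1.503
v -1.747 2.659 -1.524
v -1.34 2.788 -1.431
v -1.032 3.033 -1.242
v -0.877 3.353 -0.989
v -1.301 3.36 -4.136
v -0.856 3.477 -3.894
v -1.514 2.978 -2.442
v -1.959 2.86 -2.684
v -1.003 3.703 -3.883
v -1.661 3.203 -2.431
v -1.23 3.836 -3.94
v -1.887 3.336 -2.488
v -1.476 3.842 -4.049
v -2.133 3.342 -2.597
v -1.675 3.719 -4.181
v -2.332 3.219 -2.73
v -1.774 3.499 -4.302
v -2.431 3 -2.85
v -1.746 3.242 -4.378
v -2.404 2.743 -2.926
v -1.599 3.017 -4.389
v -2.257 2.517 -2.937
v -1.373 2.884 -4.332
v -2.03 2.384 -2.88
v -1.127 2.878 -4.223
v -1.784 2.378 -2.771
v -0.928 3.001 -4.09
v -1.585 2.501 -2.639
v -0.829 3.22 -3.97
v -1.486 2.721 -2.518
f 2 1 4
f 2 4 3
f 4 1 5
f 4 5 3
f 5 1 6
f 5 6 3
f 6 1 7
f 6 7 3
f 7 1 8
f 7 8 3
f 8 1 9
f 8 9 3
f 9 1 10
f 9 10 3
f 10 1 11
f 10 11 3
f 11 1 12
f 11 12 3
f 12 1 13
f 12 13 3
f 13 1 14
f 13 14 3
f 14 1 15
f 14 15 3
f 15 1 16
f 15 16 3
f 16 1 17
f 16 17 3
f 17 1 2
f 17 2 3
f 19 18 22
f 19 22 20
f 20 22 23
f 20 23 21
f 22 18 24
f 22 24 23
f 23 24 25
f 23 25 21
f 24 18 26
f 24 26 25
f 25 26 27
f 25 27 21
f 26 18 28
f 26 28 27
f 27 28 29
f 27 29 21
f 28 18 30
f 28 30 29
f 29 30 31
f 29 31 21
f 30 18 32
f 30 32 31
f 31 32 33
f 31 33 21
f 32 18 34
f 32 34 33
f 33 34 35
f 33 35 21
f 34 18 36
f 34 36 35
f 35 36 37
f 35 37 21
f 36 18 38
f 36 38 37
f 37 38 39
f 37 39 21
f 38 18 40
f 38 40 39
f 39 40 41
f 39 41 21
f 40 18 42
f 40 42 41
f 41 42 43
f 41 43 21
f 42 18 19
f 42 19 43
f 43 19 20
f 43 20 21



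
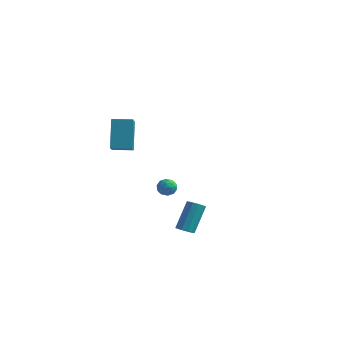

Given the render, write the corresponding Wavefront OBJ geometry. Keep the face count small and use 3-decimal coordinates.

v -1.866 3.899 -3.728
v -1.537 3.35 -3.777
v -2.683 3.45 -4.183
v -2.354 2.901 -4.232
v -2.54 3.114 -3.656
v -2.035 3.391 -3.375
v -2.185 3.409 -4.585
v -1.68 3.686 -4.304
v -1.734 3.047 -4.307
v -1.954 2.865 -3.732
v -2.266 3.935 -4.228
v -2.486 3.753 -3.653
v -1.63 3.664 -3.713
v -2.59 3.136 -4.247
v -2.7 3.261 -3.909
v -2.506 2.938 -3.937
v -1.922 3.688 -3.476
v -1.729 3.366 -3.505
v -2.319 3.227 -3.434
v -2.491 3.434 -4.455
v -2.298 3.112 -4.484
v -1.714 3.862 -4.023
v -1.52 3.539 -4.051
v -1.901 3.573 -4.526
v -1.552 3.164 -4.053
v -2.033 2.899 -4.32
v -1.933 3.198 -4.528
v -1.636 3.361 -4.363
v -1.681 3.056 -3.715
v -2.162 2.792 -3.982
v -2.271 2.917 -3.644
v -1.974 3.08 -3.479
v -1.797 2.878 -4.026
v -2.058 4.008 -3.978
v -2.539 3.744 -4.245
v -2.246 3.72 -4.481
v -1.949 3.883 -4.316
v -2.187 3.901 -3.64
v -2.668 3.636 -3.907
v -2.584 3.439 -3.597
v -2.287 3.602 -3.432
v -2.423 3.922 -3.934
v 2.979 -3.724 -2.437
v 3.322 -4.05 -2.198
v 3.383 -2.901 -0.723
v 3.041 -2.576 -0.963
v 3.494 -3.834 -2.373
v 3.555 -2.685 -0.899
v 3.469 -3.576 -2.573
v 3.531 -2.427 -1.099
v 3.258 -3.374 -2.722
v 3.319 -2.225 -1.247
v 2.939 -3.307 -2.761
v 3.001 -2.158 -1.287
v 2.637 -3.399 -2.677
v 2.698 -2.25 -1.202
v 2.465 -3.615 -2.501
v 2.526 -2.466 -1.027
v 2.489 -3.873 -2.301
v 2.551 -2.724 -0.827
v 2.701 -4.075 -2.153
v 2.762 -2.926 -0.678
v 3.019 -4.142 -2.113
v 3.081 -2.993 -0.639
v -1.288 -4.181 2.913
v -1.734 -3.282 4.608
v -2.116 -2.612 1.864
v -2.561 -1.714 3.56
v -0.259 -3.646 2.9
v -0.704 -2.748 4.596
v -1.086 -2.078 1.852
v -1.532 -1.179 3.547
f 1 38 17
f 38 12 41
f 17 41 6
f 38 41 17
f 1 17 13
f 17 6 18
f 13 18 2
f 17 18 13
f 1 13 22
f 13 2 23
f 22 23 8
f 13 23 22
f 1 22 34
f 22 8 37
f 34 37 11
f 22 37 34
f 1 34 38
f 34 11 42
f 38 42 12
f 34 42 38
f 2 18 29
f 18 6 32
f 29 32 10
f 18 32 29
f 6 41 19
f 41 12 40
f 19 40 5
f 41 40 19
f 12 42 39
f 42 11 35
f 39 35 3
f 42 35 39
f 11 37 36
f 37 8 24
f 36 24 7
f 37 24 36
f 8 23 28
f 23 2 25
f 28 25 9
f 23 25 28
f 4 30 16
f 30 10 31
f 16 31 5
f 30 31 16
f 4 16 14
f 16 5 15
f 14 15 3
f 16 15 14
f 4 14 21
f 14 3 20
f 21 20 7
f 14 20 21
f 4 21 26
f 21 7 27
f 26 27 9
f 21 27 26
f 4 26 30
f 26 9 33
f 30 33 10
f 26 33 30
f 5 31 19
f 31 10 32
f 19 32 6
f 31 32 19
f 3 15 39
f 15 5 40
f 39 40 12
f 15 40 39
f 7 20 36
f 20 3 35
f 36 35 11
f 20 35 36
f 9 27 28
f 27 7 24
f 28 24 8
f 27 24 28
f 10 33 29
f 33 9 25
f 29 25 2
f 33 25 29
f 44 43 47
f 44 47 45
f 45 47 48
f 45 48 46
f 47 43 49
f 47 49 48
f 48 49 50
f 48 50 46
f 49 43 51
f 49 51 50
f 50 51 52
f 50 52 46
f 51 43 53
f 51 53 52
f 52 53 54
f 52 54 46
f 53 43 55
f 53 55 54
f 54 55 56
f 54 56 46
f 55 43 57
f 55 57 56
f 56 57 58
f 56 58 46
f 57 43 59
f 57 59 58
f 58 59 60
f 58 60 46
f 59 43 61
f 59 61 60
f 60 61 62
f 60 62 46
f 61 43 63
f 61 63 62
f 62 63 64
f 62 64 46
f 63 43 44
f 63 44 64
f 64 44 45
f 64 45 46
f 66 68 65
f 69 66 65
f 65 68 67
f 67 69 65
f 66 72 68
f 70 66 69
f 70 72 66
f 68 72 67
f 71 69 67
f 67 72 71
f 71 70 69
f 72 70 71



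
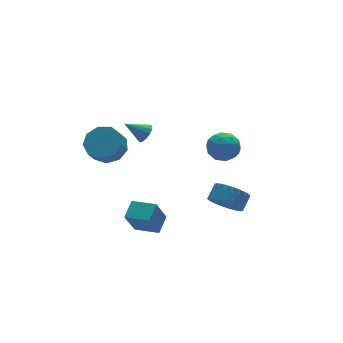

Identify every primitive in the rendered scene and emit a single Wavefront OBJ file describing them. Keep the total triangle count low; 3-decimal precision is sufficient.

v 2.97 -0.545 -0.396
v 3.88 -0.177 -0.674
v 3.38 -2.023 -1.006
v 4.29 -1.655 -1.284
v 4.068 -1.772 -0.295
v 3.814 -0.859 0.081
v 3.446 -1.341 -1.761
v 3.192 -0.428 -1.385
v 4.174 -0.669 -1.518
v 4.558 -0.936 -0.612
v 2.702 -1.264 -1.068
v 3.086 -1.531 -0.162
v 3.389 -0.232 -0.482
v 3.871 -1.968 -1.198
v 3.741 -2.038 -0.617
v 4.276 -1.821 -0.781
v 3.35 -0.632 -0.038
v 3.885 -0.416 -0.201
v 3.996 -1.354 0.022
v 3.375 -1.784 -1.479
v 3.91 -1.568 -1.642
v 2.984 -0.379 -0.899
v 3.519 -0.162 -1.063
v 3.264 -0.846 -1.702
v 4.096 -0.304 -1.141
v 4.338 -1.173 -1.499
v 3.841 -0.988 -1.78
v 3.692 -0.451 -1.559
v 4.322 -0.461 -0.608
v 4.564 -1.33 -0.967
v 4.433 -1.399 -0.386
v 4.284 -0.862 -0.164
v 4.495 -0.75 -1.104
v 2.696 -0.87 -0.713
v 2.938 -1.739 -1.072
v 2.976 -1.338 -1.516
v 2.827 -0.801 -1.294
v 2.922 -1.027 -0.181
v 3.164 -1.896 -0.539
v 3.568 -1.749 -0.121
v 3.419 -1.212 0.1
v 2.765 -1.45 -0.576
v -1.206 -1.063 2.095
v -0.758 -0.824 2.468
v -2.154 -0.517 2.885
v -0.812 -0.594 2.244
v -0.972 -0.489 1.979
v -1.195 -0.538 1.746
v -1.42 -0.728 1.606
v -1.588 -1.007 1.597
v -1.654 -1.301 1.722
v -1.599 -1.532 1.946
v -1.439 -1.636 2.21
v -1.217 -1.587 2.443
v -0.991 -1.398 2.583
v -0.823 -1.119 2.592
v 1.981 -4.016 -3.006
v 2.731 -4.37 -3.617
v 3.449 -3.938 -2.985
v 2.699 -3.584 -2.374
v 2.65 -3.985 -3.788
v 3.369 -3.554 -3.156
v 2.454 -3.606 -3.824
v 3.173 -3.175 -3.192
v 2.176 -3.298 -3.718
v 2.895 -2.866 -3.086
v 1.864 -3.114 -3.49
v 2.583 -2.682 -2.858
v 1.573 -3.086 -3.177
v 2.292 -2.654 -2.545
v 1.352 -3.218 -2.835
v 2.07 -2.787 -2.203
v 1.239 -3.489 -2.523
v 1.958 -3.057 -1.891
v 1.255 -3.85 -2.294
v 1.974 -3.419 -1.662
v 1.396 -4.241 -2.188
v 2.115 -3.809 -1.556
v 1.639 -4.592 -2.224
v 2.357 -4.16 -1.592
v 1.94 -4.844 -2.395
v 2.659 -4.412 -1.763
v 2.249 -4.952 -2.671
v 2.967 -4.521 -2.039
v 2.511 -4.899 -3.006
v 3.229 -4.467 -2.374
v 2.681 -4.693 -3.34
v 3.4 -4.261 -2.708
v -2.905 -2.869 -3.857
v -3.621 -3.078 -2.363
v -2.084 -2.193 -3.369
v -2.8 -2.401 -1.875
v -2.08 -4.039 -3.625
v -2.796 -4.247 -2.131
v -1.259 -3.362 -3.137
v -1.975 -3.571 -1.643
v -2.933 -0.138 1.044
v -1.991 -0.418 1.515
v -2.525 -0.782 2.368
v -3.467 -0.502 1.896
v -2.17 0.281 1.7
v -2.705 -0.082 2.553
v -2.707 0.784 1.578
v -3.241 0.421 2.431
v -3.349 0.856 1.206
v -3.884 0.492 2.059
v -3.796 0.462 0.758
v -4.331 0.099 1.611
v -3.84 -0.212 0.444
v -4.374 -0.576 1.296
v -3.459 -0.852 0.41
v -3.993 -1.216 1.262
v -2.831 -1.158 0.672
v -3.366 -1.522 1.525
v -2.252 -0.987 1.109
v -2.786 -1.35 1.962
f 1 38 17
f 38 12 41
f 17 41 6
f 38 41 17
f 1 17 13
f 17 6 18
f 13 18 2
f 17 18 13
f 1 13 22
f 13 2 23
f 22 23 8
f 13 23 22
f 1 22 34
f 22 8 37
f 34 37 11
f 22 37 34
f 1 34 38
f 34 11 42
f 38 42 12
f 34 42 38
f 2 18 29
f 18 6 32
f 29 32 10
f 18 32 29
f 6 41 19
f 41 12 40
f 19 40 5
f 41 40 19
f 12 42 39
f 42 11 35
f 39 35 3
f 42 35 39
f 11 37 36
f 37 8 24
f 36 24 7
f 37 24 36
f 8 23 28
f 23 2 25
f 28 25 9
f 23 25 28
f 4 30 16
f 30 10 31
f 16 31 5
f 30 31 16
f 4 16 14
f 16 5 15
f 14 15 3
f 16 15 14
f 4 14 21
f 14 3 20
f 21 20 7
f 14 20 21
f 4 21 26
f 21 7 27
f 26 27 9
f 21 27 26
f 4 26 30
f 26 9 33
f 30 33 10
f 26 33 30
f 5 31 19
f 31 10 32
f 19 32 6
f 31 32 19
f 3 15 39
f 15 5 40
f 39 40 12
f 15 40 39
f 7 20 36
f 20 3 35
f 36 35 11
f 20 35 36
f 9 27 28
f 27 7 24
f 28 24 8
f 27 24 28
f 10 33 29
f 33 9 25
f 29 25 2
f 33 25 29
f 44 43 46
f 44 46 45
f 46 43 47
f 46 47 45
f 47 43 48
f 47 48 45
f 48 43 49
f 48 49 45
f 49 43 50
f 49 50 45
f 50 43 51
f 50 51 45
f 51 43 52
f 51 52 45
f 52 43 53
f 52 53 45
f 53 43 54
f 53 54 45
f 54 43 55
f 54 55 45
f 55 43 56
f 55 56 45
f 56 43 44
f 56 44 45
f 58 57 61
f 58 61 59
f 59 61 62
f 59 62 60
f 61 57 63
f 61 63 62
f 62 63 64
f 62 64 60
f 63 57 65
f 63 65 64
f 64 65 66
f 64 66 60
f 65 57 67
f 65 67 66
f 66 67 68
f 66 68 60
f 67 57 69
f 67 69 68
f 68 69 70
f 68 70 60
f 69 57 71
f 69 71 70
f 70 71 72
f 70 72 60
f 71 57 73
f 71 73 72
f 72 73 74
f 72 74 60
f 73 57 75
f 73 75 74
f 74 75 76
f 74 76 60
f 75 57 77
f 75 77 76
f 76 77 78
f 76 78 60
f 77 57 79
f 77 79 78
f 78 79 80
f 78 80 60
f 79 57 81
f 79 81 80
f 80 81 82
f 80 82 60
f 81 57 83
f 81 83 82
f 82 83 84
f 82 84 60
f 83 57 85
f 83 85 84
f 84 85 86
f 84 86 60
f 85 57 87
f 85 87 86
f 86 87 88
f 86 88 60
f 87 57 58
f 87 58 88
f 88 58 59
f 88 59 60
f 90 92 89
f 93 90 89
f 89 92 91
f 91 93 89
f 90 96 92
f 94 90 93
f 94 96 90
f 92 96 91
f 95 93 91
f 91 96 95
f 95 94 93
f 96 94 95
f 98 97 101
f 98 101 99
f 99 101 102
f 99 102 100
f 101 97 103
f 101 103 102
f 102 103 104
f 102 104 100
f 103 97 105
f 103 105 104
f 104 105 106
f 104 106 100
f 105 97 107
f 105 107 106
f 106 107 108
f 106 108 100
f 107 97 109
f 107 109 108
f 108 109 110
f 108 110 100
f 109 97 111
f 109 111 110
f 110 111 112
f 110 112 100
f 111 97 113
f 111 113 112
f 112 113 114
f 112 114 100
f 113 97 115
f 113 115 114
f 114 115 116
f 114 116 100
f 115 97 98
f 115 98 116
f 116 98 99
f 116 99 100



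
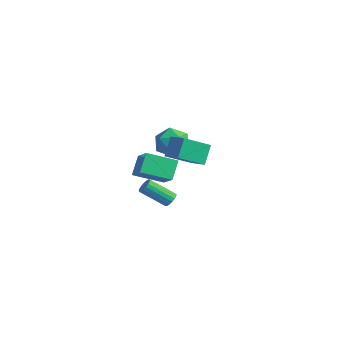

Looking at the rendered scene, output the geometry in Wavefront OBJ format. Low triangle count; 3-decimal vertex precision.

v -2.705 2.691 -0.891
v -1.754 2.288 -0.535
v -3.566 1.372 -0.085
v -2.615 0.969 0.271
v -2.992 1.914 0.672
v -2.46 2.729 0.174
v -2.86 0.931 -0.794
v -2.328 1.746 -1.292
v -1.849 1.2 -0.475
v -1.931 1.807 0.431
v -3.389 1.853 -1.051
v -3.471 2.46 -0.145
v 3.608 -1.333 1.978
v 3.551 -2.94 2.951
v 3.234 -0.689 3.019
v 3.177 -2.297 3.992
v 4.583 -1.203 2.248
v 4.526 -2.811 3.221
v 4.209 -0.56 3.289
v 4.152 -2.167 4.262
v -1.657 -1.058 -0.011
v -0.347 -1.417 0.925
v -0.795 0.395 -0.659
v 0.515 0.036 0.277
v -1.155 -1.796 -0.997
v 0.155 -2.155 -0.061
v -0.293 -0.343 -1.645
v 1.017 -0.702 -0.709
v -1.689 1.083 -4.177
v -1.283 1.056 -3.869
v -2.185 -0.07 -2.776
v -2.591 -0.043 -3.083
v -1.411 1.244 -3.781
v -2.313 0.119 -2.688
v -1.602 1.395 -3.783
v -2.504 0.27 -2.69
v -1.814 1.475 -3.876
v -2.716 0.35 -2.782
v -1.996 1.465 -4.037
v -2.899 0.339 -2.944
v -2.109 1.367 -4.23
v -3.011 0.242 -3.137
v -2.125 1.204 -4.412
v -3.027 0.079 -3.318
v -2.041 1.013 -4.539
v -2.943 -0.112 -3.445
v -1.877 0.839 -4.583
v -2.779 -0.287 -3.49
v -1.669 0.72 -4.534
v -2.571 -0.406 -3.441
v -1.466 0.684 -4.404
v -2.368 -0.442 -3.31
v -1.314 0.74 -4.221
v -2.216 -0.386 -3.127
v -1.248 0.874 -4.028
v -2.15 -0.252 -2.935
f 1 12 6
f 1 6 2
f 1 2 8
f 1 8 11
f 1 11 12
f 2 6 10
f 6 12 5
f 12 11 3
f 11 8 7
f 8 2 9
f 4 10 5
f 4 5 3
f 4 3 7
f 4 7 9
f 4 9 10
f 5 10 6
f 3 5 12
f 7 3 11
f 9 7 8
f 10 9 2
f 14 16 13
f 17 14 13
f 13 16 15
f 15 17 13
f 14 20 16
f 18 14 17
f 18 20 14
f 16 20 15
f 19 17 15
f 15 20 19
f 19 18 17
f 20 18 19
f 22 24 21
f 25 22 21
f 21 24 23
f 23 25 21
f 22 28 24
f 26 22 25
f 26 28 22
f 24 28 23
f 27 25 23
f 23 28 27
f 27 26 25
f 28 26 27
f 30 29 33
f 30 33 31
f 31 33 34
f 31 34 32
f 33 29 35
f 33 35 34
f 34 35 36
f 34 36 32
f 35 29 37
f 35 37 36
f 36 37 38
f 36 38 32
f 37 29 39
f 37 39 38
f 38 39 40
f 38 40 32
f 39 29 41
f 39 41 40
f 40 41 42
f 40 42 32
f 41 29 43
f 41 43 42
f 42 43 44
f 42 44 32
f 43 29 45
f 43 45 44
f 44 45 46
f 44 46 32
f 45 29 47
f 45 47 46
f 46 47 48
f 46 48 32
f 47 29 49
f 47 49 48
f 48 49 50
f 48 50 32
f 49 29 51
f 49 51 50
f 50 51 52
f 50 52 32
f 51 29 53
f 51 53 52
f 52 53 54
f 52 54 32
f 53 29 55
f 53 55 54
f 54 55 56
f 54 56 32
f 55 29 30
f 55 30 56
f 56 30 31
f 56 31 32



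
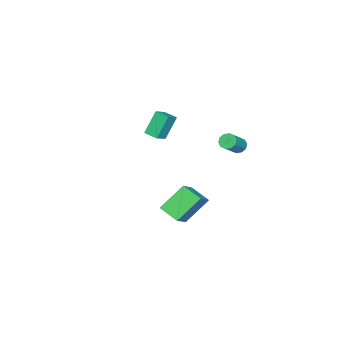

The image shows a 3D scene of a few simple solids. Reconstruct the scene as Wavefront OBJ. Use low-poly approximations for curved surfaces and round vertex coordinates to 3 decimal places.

v -2.857 -4.206 -3.263
v -3.678 -3.859 -1.792
v -2.672 -3.302 -3.373
v -3.493 -2.955 -1.902
v -1.967 -4.325 -2.738
v -2.788 -3.978 -1.267
v -1.782 -3.421 -2.848
v -2.603 -3.074 -1.377
v 2.163 0.73 -3.43
v 3.819 1.005 -2.152
v 2.389 1.889 -3.973
v 4.046 2.164 -2.696
v 3.334 -0.124 -4.764
v 4.991 0.151 -3.487
v 3.561 1.035 -5.308
v 5.217 1.31 -4.03
v -3.944 0.812 -3.519
v -3.65 0.51 -3.903
v -2.441 0.367 -2.864
v -2.736 0.668 -2.481
v -3.571 0.851 -3.948
v -2.362 0.707 -2.909
v -3.634 1.176 -3.83
v -2.426 1.033 -2.791
v -3.816 1.362 -3.592
v -2.608 1.219 -2.553
v -4.047 1.338 -3.327
v -2.839 1.195 -2.288
v -4.239 1.113 -3.136
v -3.03 0.97 -2.097
v -4.318 0.773 -3.091
v -3.109 0.629 -2.052
v -4.254 0.447 -3.209
v -3.046 0.304 -2.17
v -4.072 0.261 -3.447
v -2.864 0.118 -2.408
v -3.841 0.285 -3.712
v -2.633 0.142 -2.673
f 2 4 1
f 5 2 1
f 1 4 3
f 3 5 1
f 2 8 4
f 6 2 5
f 6 8 2
f 4 8 3
f 7 5 3
f 3 8 7
f 7 6 5
f 8 6 7
f 10 12 9
f 13 10 9
f 9 12 11
f 11 13 9
f 10 16 12
f 14 10 13
f 14 16 10
f 12 16 11
f 15 13 11
f 11 16 15
f 15 14 13
f 16 14 15
f 18 17 21
f 18 21 19
f 19 21 22
f 19 22 20
f 21 17 23
f 21 23 22
f 22 23 24
f 22 24 20
f 23 17 25
f 23 25 24
f 24 25 26
f 24 26 20
f 25 17 27
f 25 27 26
f 26 27 28
f 26 28 20
f 27 17 29
f 27 29 28
f 28 29 30
f 28 30 20
f 29 17 31
f 29 31 30
f 30 31 32
f 30 32 20
f 31 17 33
f 31 33 32
f 32 33 34
f 32 34 20
f 33 17 35
f 33 35 34
f 34 35 36
f 34 36 20
f 35 17 37
f 35 37 36
f 36 37 38
f 36 38 20
f 37 17 18
f 37 18 38
f 38 18 19
f 38 19 20



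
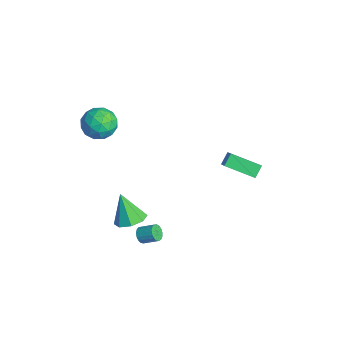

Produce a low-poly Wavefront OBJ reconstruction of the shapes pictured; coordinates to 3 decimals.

v 2.6 -3.68 -0.535
v 3.121 -4.53 -0.457
v 1.78 -4.02 1.235
v 3.496 -3.929 -0.167
v 3.346 -3.182 -0.093
v 2.76 -2.727 -0.278
v 2.079 -2.83 -0.613
v 1.704 -3.431 -0.902
v 1.854 -4.178 -0.977
v 2.441 -4.633 -0.792
v 1.941 -2.836 -3.025
v 2.363 -2.869 -3.406
v 2.901 -2.096 -2.877
v 2.479 -2.064 -2.495
v 2.196 -2.68 -3.51
v 2.734 -1.908 -2.981
v 1.97 -2.528 -3.503
v 2.508 -1.756 -2.974
v 1.737 -2.446 -3.387
v 2.275 -1.674 -2.857
v 1.551 -2.453 -3.187
v 2.089 -1.681 -2.657
v 1.455 -2.548 -2.95
v 1.993 -1.776 -2.421
v 1.47 -2.709 -2.731
v 2.007 -1.937 -2.201
v 1.592 -2.9 -2.578
v 2.13 -2.127 -2.049
v 1.795 -3.075 -2.528
v 2.333 -2.303 -1.999
v 2.031 -3.196 -2.592
v 2.569 -2.424 -2.062
v 2.247 -3.234 -2.755
v 2.785 -2.462 -2.225
v 2.392 -3.181 -2.98
v 2.93 -2.409 -2.45
v 2.434 -3.05 -3.215
v 2.972 -2.277 -2.685
v -4.063 -3.412 3.225
v -3.324 -2.816 3.922
v -2.716 -4.724 2.918
v -1.977 -4.128 3.615
v -2.914 -4.67 4.078
v -3.747 -3.86 4.267
v -2.293 -3.68 2.573
v -3.126 -2.87 2.762
v -2.23 -2.982 3.518
v -2.614 -3.593 4.449
v -3.426 -3.947 2.391
v -3.81 -4.558 3.322
v -3.812 -2.999 3.6
v -2.228 -4.541 3.24
v -2.779 -4.86 3.512
v -2.344 -4.509 3.921
v -4.06 -3.612 3.804
v -3.626 -3.262 4.213
v -3.385 -4.352 4.305
v -2.414 -4.278 2.627
v -1.98 -3.928 3.036
v -3.696 -3.031 2.919
v -3.261 -2.68 3.328
v -2.655 -3.188 2.535
v -2.735 -2.746 3.773
v -1.943 -3.517 3.592
v -2.129 -3.254 2.98
v -2.618 -2.778 3.091
v -2.96 -3.105 4.32
v -2.168 -3.876 4.139
v -2.719 -4.195 4.411
v -3.209 -3.719 4.523
v -2.317 -3.203 4.083
v -3.872 -3.664 2.701
v -3.08 -4.435 2.52
v -2.831 -3.821 2.317
v -3.321 -3.345 2.429
v -4.097 -4.023 3.248
v -3.305 -4.794 3.067
v -3.422 -4.762 3.749
v -3.911 -4.286 3.86
v -3.723 -4.337 2.757
v -0.289 2.87 -0.139
v -0.71 3.424 0.463
v 0.732 4.413 -0.844
v 0.312 4.967 -0.241
v 1.188 2.513 1.221
v 0.768 3.067 1.824
v 2.21 4.056 0.517
v 1.789 4.61 1.119
f 2 1 4
f 2 4 3
f 4 1 5
f 4 5 3
f 5 1 6
f 5 6 3
f 6 1 7
f 6 7 3
f 7 1 8
f 7 8 3
f 8 1 9
f 8 9 3
f 9 1 10
f 9 10 3
f 10 1 2
f 10 2 3
f 12 11 15
f 12 15 13
f 13 15 16
f 13 16 14
f 15 11 17
f 15 17 16
f 16 17 18
f 16 18 14
f 17 11 19
f 17 19 18
f 18 19 20
f 18 20 14
f 19 11 21
f 19 21 20
f 20 21 22
f 20 22 14
f 21 11 23
f 21 23 22
f 22 23 24
f 22 24 14
f 23 11 25
f 23 25 24
f 24 25 26
f 24 26 14
f 25 11 27
f 25 27 26
f 26 27 28
f 26 28 14
f 27 11 29
f 27 29 28
f 28 29 30
f 28 30 14
f 29 11 31
f 29 31 30
f 30 31 32
f 30 32 14
f 31 11 33
f 31 33 32
f 32 33 34
f 32 34 14
f 33 11 35
f 33 35 34
f 34 35 36
f 34 36 14
f 35 11 37
f 35 37 36
f 36 37 38
f 36 38 14
f 37 11 12
f 37 12 38
f 38 12 13
f 38 13 14
f 39 76 55
f 76 50 79
f 55 79 44
f 76 79 55
f 39 55 51
f 55 44 56
f 51 56 40
f 55 56 51
f 39 51 60
f 51 40 61
f 60 61 46
f 51 61 60
f 39 60 72
f 60 46 75
f 72 75 49
f 60 75 72
f 39 72 76
f 72 49 80
f 76 80 50
f 72 80 76
f 40 56 67
f 56 44 70
f 67 70 48
f 56 70 67
f 44 79 57
f 79 50 78
f 57 78 43
f 79 78 57
f 50 80 77
f 80 49 73
f 77 73 41
f 80 73 77
f 49 75 74
f 75 46 62
f 74 62 45
f 75 62 74
f 46 61 66
f 61 40 63
f 66 63 47
f 61 63 66
f 42 68 54
f 68 48 69
f 54 69 43
f 68 69 54
f 42 54 52
f 54 43 53
f 52 53 41
f 54 53 52
f 42 52 59
f 52 41 58
f 59 58 45
f 52 58 59
f 42 59 64
f 59 45 65
f 64 65 47
f 59 65 64
f 42 64 68
f 64 47 71
f 68 71 48
f 64 71 68
f 43 69 57
f 69 48 70
f 57 70 44
f 69 70 57
f 41 53 77
f 53 43 78
f 77 78 50
f 53 78 77
f 45 58 74
f 58 41 73
f 74 73 49
f 58 73 74
f 47 65 66
f 65 45 62
f 66 62 46
f 65 62 66
f 48 71 67
f 71 47 63
f 67 63 40
f 71 63 67
f 82 84 81
f 85 82 81
f 81 84 83
f 83 85 81
f 82 88 84
f 86 82 85
f 86 88 82
f 84 88 83
f 87 85 83
f 83 88 87
f 87 86 85
f 88 86 87



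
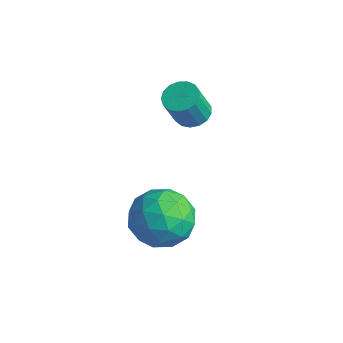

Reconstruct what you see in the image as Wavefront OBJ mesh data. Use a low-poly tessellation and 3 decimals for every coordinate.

v 0.019 -1.7 -1.187
v 0.623 -1.362 -2.229
v 0.477 -3.638 -1.551
v 1.081 -3.3 -2.593
v 1.548 -2.996 -1.473
v 1.265 -1.798 -1.248
v -0.165 -3.202 -2.532
v -0.448 -2.004 -2.307
v 0.509 -2.29 -3.061
v 1.568 -2.163 -2.406
v -0.468 -2.837 -1.374
v 0.591 -2.71 -0.719
v 0.281 -1.361 -1.676
v 0.819 -3.639 -2.104
v 1.094 -3.46 -1.445
v 1.449 -3.262 -2.058
v 0.658 -1.617 -1.1
v 1.013 -1.418 -1.712
v 1.557 -2.379 -1.268
v 0.087 -3.582 -2.068
v 0.442 -3.383 -2.68
v -0.349 -1.738 -1.722
v 0.006 -1.54 -2.335
v -0.457 -2.621 -2.512
v 0.568 -1.708 -2.778
v 0.838 -2.847 -2.991
v 0.105 -2.789 -2.955
v -0.061 -2.085 -2.823
v 1.191 -1.633 -2.393
v 1.46 -2.772 -2.607
v 1.735 -2.593 -1.949
v 1.568 -1.889 -1.816
v 1.124 -2.178 -2.882
v -0.36 -2.228 -1.173
v -0.091 -3.367 -1.387
v -0.468 -3.111 -1.964
v -0.635 -2.407 -1.831
v 0.262 -2.153 -0.789
v 0.532 -3.292 -1.002
v 1.161 -2.915 -0.957
v 0.995 -2.211 -0.825
v -0.024 -2.822 -0.898
v -1.221 0.293 1.013
v -0.884 0.847 1.25
v -0.782 0.22 2.565
v -1.119 -0.333 2.327
v -1.202 0.916 1.308
v -1.099 0.29 2.623
v -1.524 0.843 1.298
v -1.421 0.217 2.613
v -1.777 0.644 1.223
v -1.674 0.018 2.538
v -1.902 0.365 1.1
v -1.799 -0.261 2.415
v -1.872 0.069 0.957
v -1.769 -0.557 2.271
v -1.692 -0.176 0.826
v -1.589 -0.802 2.141
v -1.405 -0.313 0.738
v -1.302 -0.939 2.053
v -1.076 -0.311 0.713
v -0.973 -0.937 2.028
v -0.78 -0.171 0.757
v -0.677 -0.797 2.072
v -0.585 0.075 0.859
v -0.482 -0.551 2.174
v -0.536 0.372 0.996
v -0.433 -0.255 2.311
v -0.644 0.65 1.137
v -0.541 0.024 2.452
f 1 38 17
f 38 12 41
f 17 41 6
f 38 41 17
f 1 17 13
f 17 6 18
f 13 18 2
f 17 18 13
f 1 13 22
f 13 2 23
f 22 23 8
f 13 23 22
f 1 22 34
f 22 8 37
f 34 37 11
f 22 37 34
f 1 34 38
f 34 11 42
f 38 42 12
f 34 42 38
f 2 18 29
f 18 6 32
f 29 32 10
f 18 32 29
f 6 41 19
f 41 12 40
f 19 40 5
f 41 40 19
f 12 42 39
f 42 11 35
f 39 35 3
f 42 35 39
f 11 37 36
f 37 8 24
f 36 24 7
f 37 24 36
f 8 23 28
f 23 2 25
f 28 25 9
f 23 25 28
f 4 30 16
f 30 10 31
f 16 31 5
f 30 31 16
f 4 16 14
f 16 5 15
f 14 15 3
f 16 15 14
f 4 14 21
f 14 3 20
f 21 20 7
f 14 20 21
f 4 21 26
f 21 7 27
f 26 27 9
f 21 27 26
f 4 26 30
f 26 9 33
f 30 33 10
f 26 33 30
f 5 31 19
f 31 10 32
f 19 32 6
f 31 32 19
f 3 15 39
f 15 5 40
f 39 40 12
f 15 40 39
f 7 20 36
f 20 3 35
f 36 35 11
f 20 35 36
f 9 27 28
f 27 7 24
f 28 24 8
f 27 24 28
f 10 33 29
f 33 9 25
f 29 25 2
f 33 25 29
f 44 43 47
f 44 47 45
f 45 47 48
f 45 48 46
f 47 43 49
f 47 49 48
f 48 49 50
f 48 50 46
f 49 43 51
f 49 51 50
f 50 51 52
f 50 52 46
f 51 43 53
f 51 53 52
f 52 53 54
f 52 54 46
f 53 43 55
f 53 55 54
f 54 55 56
f 54 56 46
f 55 43 57
f 55 57 56
f 56 57 58
f 56 58 46
f 57 43 59
f 57 59 58
f 58 59 60
f 58 60 46
f 59 43 61
f 59 61 60
f 60 61 62
f 60 62 46
f 61 43 63
f 61 63 62
f 62 63 64
f 62 64 46
f 63 43 65
f 63 65 64
f 64 65 66
f 64 66 46
f 65 43 67
f 65 67 66
f 66 67 68
f 66 68 46
f 67 43 69
f 67 69 68
f 68 69 70
f 68 70 46
f 69 43 44
f 69 44 70
f 70 44 45
f 70 45 46



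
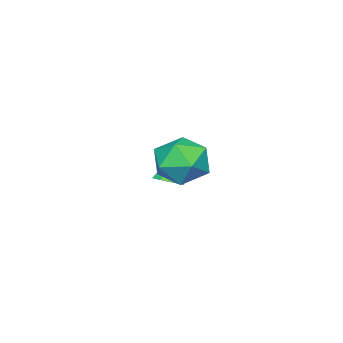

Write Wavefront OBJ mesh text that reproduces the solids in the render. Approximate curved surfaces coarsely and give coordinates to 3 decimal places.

v -1.768 -2.065 -3.822
v -1.398 -2.464 -3.622
v -2.452 -2.075 -2.578
v -1.26 -2.05 -3.543
v -1.42 -1.644 -3.627
v -1.784 -1.485 -3.826
v -2.138 -1.666 -4.022
v -2.276 -2.08 -4.102
v -2.117 -2.486 -4.017
v -1.753 -2.645 -3.819
v 1.733 1.738 -0.965
v 2.524 1.196 -1.311
v 1.416 0.564 0.151
v 2.207 0.022 -0.195
v 2.368 0.896 0.305
v 2.564 1.622 -0.385
v 1.376 0.138 -0.775
v 1.572 0.864 -1.465
v 2.304 0.207 -1.193
v 2.917 0.675 -0.526
v 1.023 1.085 -0.634
v 1.636 1.553 0.033
f 2 1 4
f 2 4 3
f 4 1 5
f 4 5 3
f 5 1 6
f 5 6 3
f 6 1 7
f 6 7 3
f 7 1 8
f 7 8 3
f 8 1 9
f 8 9 3
f 9 1 10
f 9 10 3
f 10 1 2
f 10 2 3
f 11 22 16
f 11 16 12
f 11 12 18
f 11 18 21
f 11 21 22
f 12 16 20
f 16 22 15
f 22 21 13
f 21 18 17
f 18 12 19
f 14 20 15
f 14 15 13
f 14 13 17
f 14 17 19
f 14 19 20
f 15 20 16
f 13 15 22
f 17 13 21
f 19 17 18
f 20 19 12



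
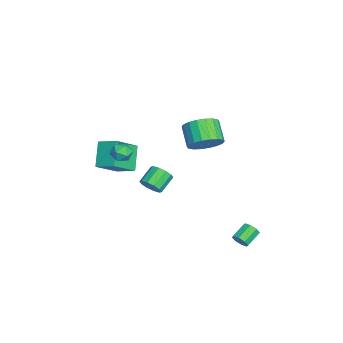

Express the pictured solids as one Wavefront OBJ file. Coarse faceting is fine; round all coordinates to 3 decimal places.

v -1.629 -1.181 -1.74
v -1.118 -0.956 -1.318
v -1.919 -0.374 -0.658
v -2.431 -0.599 -1.08
v -1.168 -0.666 -1.635
v -1.969 -0.083 -0.975
v -1.394 -0.572 -1.992
v -2.195 0.01 -1.332
v -1.71 -0.711 -2.252
v -2.511 -0.129 -1.593
v -1.995 -1.03 -2.317
v -2.796 -0.447 -1.658
v -2.141 -1.406 -2.162
v -2.942 -0.824 -1.502
v -2.091 -1.697 -1.845
v -2.892 -1.114 -1.185
v -1.865 -1.79 -1.488
v -2.666 -1.208 -0.828
v -1.549 -1.651 -1.227
v -2.35 -1.069 -0.568
v -1.264 -1.333 -1.162
v -2.065 -0.75 -0.503
v -3.181 -4.088 0.796
v -2.641 -3.055 1.219
v -4.341 -3.029 -0.308
v -3.801 -1.996 0.115
v -2.039 -4.164 -0.475
v -1.499 -3.131 -0.052
v -3.199 -3.105 -1.579
v -2.659 -2.072 -1.156
v 1.596 -2.146 2.42
v 1.938 -2.693 2.57
v 0.942 -2.327 3.25
v 1.284 -2.874 3.4
v 1.561 -2.278 3.483
v 1.965 -2.166 2.97
v 0.915 -2.854 2.85
v 1.319 -2.742 2.337
v 1.517 -3.131 2.835
v 1.916 -2.775 3.227
v 0.964 -2.245 2.593
v 1.363 -1.889 2.985
v -0.085 1.795 2.667
v 0.519 2.048 3.423
v -0.512 1.739 4.349
v -1.115 1.485 3.593
v 0.316 2.432 3.325
v -0.714 2.123 4.252
v 0.034 2.689 3.097
v -0.997 2.38 4.024
v -0.272 2.77 2.784
v -1.302 2.461 3.711
v -0.541 2.657 2.447
v -1.571 2.348 3.374
v -0.719 2.374 2.154
v -1.75 2.065 3.081
v -0.772 1.975 1.963
v -1.802 1.666 2.89
v -0.688 1.541 1.911
v -1.719 1.232 2.837
v -0.486 1.157 2.008
v -1.516 0.848 2.935
v -0.203 0.9 2.236
v -1.234 0.591 3.163
v 0.102 0.819 2.549
v -0.928 0.51 3.476
v 0.371 0.932 2.886
v -0.659 0.623 3.813
v 0.55 1.215 3.179
v -0.481 0.906 4.106
v 0.602 1.614 3.37
v -0.428 1.305 4.297
v 3.729 3.646 -2.199
v 3.982 3.576 -1.762
v 3.285 4.165 -1.264
v 3.031 4.234 -1.701
v 4.107 3.89 -1.959
v 3.409 4.478 -1.46
v 4.009 4.06 -2.296
v 3.312 4.649 -1.797
v 3.748 3.988 -2.577
v 3.05 4.577 -2.078
v 3.475 3.715 -2.636
v 2.778 4.304 -2.138
v 3.351 3.402 -2.44
v 2.653 3.99 -1.941
v 3.448 3.231 -2.103
v 2.751 3.82 -1.604
v 3.71 3.303 -1.822
v 3.012 3.892 -1.323
f 2 1 5
f 2 5 3
f 3 5 6
f 3 6 4
f 5 1 7
f 5 7 6
f 6 7 8
f 6 8 4
f 7 1 9
f 7 9 8
f 8 9 10
f 8 10 4
f 9 1 11
f 9 11 10
f 10 11 12
f 10 12 4
f 11 1 13
f 11 13 12
f 12 13 14
f 12 14 4
f 13 1 15
f 13 15 14
f 14 15 16
f 14 16 4
f 15 1 17
f 15 17 16
f 16 17 18
f 16 18 4
f 17 1 19
f 17 19 18
f 18 19 20
f 18 20 4
f 19 1 21
f 19 21 20
f 20 21 22
f 20 22 4
f 21 1 2
f 21 2 22
f 22 2 3
f 22 3 4
f 24 26 23
f 27 24 23
f 23 26 25
f 25 27 23
f 24 30 26
f 28 24 27
f 28 30 24
f 26 30 25
f 29 27 25
f 25 30 29
f 29 28 27
f 30 28 29
f 31 42 36
f 31 36 32
f 31 32 38
f 31 38 41
f 31 41 42
f 32 36 40
f 36 42 35
f 42 41 33
f 41 38 37
f 38 32 39
f 34 40 35
f 34 35 33
f 34 33 37
f 34 37 39
f 34 39 40
f 35 40 36
f 33 35 42
f 37 33 41
f 39 37 38
f 40 39 32
f 44 43 47
f 44 47 45
f 45 47 48
f 45 48 46
f 47 43 49
f 47 49 48
f 48 49 50
f 48 50 46
f 49 43 51
f 49 51 50
f 50 51 52
f 50 52 46
f 51 43 53
f 51 53 52
f 52 53 54
f 52 54 46
f 53 43 55
f 53 55 54
f 54 55 56
f 54 56 46
f 55 43 57
f 55 57 56
f 56 57 58
f 56 58 46
f 57 43 59
f 57 59 58
f 58 59 60
f 58 60 46
f 59 43 61
f 59 61 60
f 60 61 62
f 60 62 46
f 61 43 63
f 61 63 62
f 62 63 64
f 62 64 46
f 63 43 65
f 63 65 64
f 64 65 66
f 64 66 46
f 65 43 67
f 65 67 66
f 66 67 68
f 66 68 46
f 67 43 69
f 67 69 68
f 68 69 70
f 68 70 46
f 69 43 71
f 69 71 70
f 70 71 72
f 70 72 46
f 71 43 44
f 71 44 72
f 72 44 45
f 72 45 46
f 74 73 77
f 74 77 75
f 75 77 78
f 75 78 76
f 77 73 79
f 77 79 78
f 78 79 80
f 78 80 76
f 79 73 81
f 79 81 80
f 80 81 82
f 80 82 76
f 81 73 83
f 81 83 82
f 82 83 84
f 82 84 76
f 83 73 85
f 83 85 84
f 84 85 86
f 84 86 76
f 85 73 87
f 85 87 86
f 86 87 88
f 86 88 76
f 87 73 89
f 87 89 88
f 88 89 90
f 88 90 76
f 89 73 74
f 89 74 90
f 90 74 75
f 90 75 76

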